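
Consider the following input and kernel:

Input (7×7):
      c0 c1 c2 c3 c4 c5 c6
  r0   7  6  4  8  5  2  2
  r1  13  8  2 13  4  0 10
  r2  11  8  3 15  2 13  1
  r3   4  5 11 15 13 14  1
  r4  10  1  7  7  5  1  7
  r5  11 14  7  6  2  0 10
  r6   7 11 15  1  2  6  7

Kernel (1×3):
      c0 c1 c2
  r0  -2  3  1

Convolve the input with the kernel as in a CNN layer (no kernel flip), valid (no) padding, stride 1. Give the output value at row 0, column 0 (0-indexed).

8

The receptive field on the input at this output position is [7 6 4]. Elementwise product with the kernel and sum: 7·-2 + 6·3 + 4·1.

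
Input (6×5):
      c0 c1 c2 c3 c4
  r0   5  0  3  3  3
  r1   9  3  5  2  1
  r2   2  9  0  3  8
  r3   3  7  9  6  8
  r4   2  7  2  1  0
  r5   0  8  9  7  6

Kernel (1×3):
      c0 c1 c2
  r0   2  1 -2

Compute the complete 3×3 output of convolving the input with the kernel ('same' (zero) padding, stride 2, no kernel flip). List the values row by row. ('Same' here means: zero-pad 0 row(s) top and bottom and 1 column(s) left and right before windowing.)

Output[0,0]: The receptive field on the zero-padded input at this output position is [0 5 0]. Elementwise product with the kernel and sum: 0·2 + 5·1 + 0·-2.
Output[0,1]: The receptive field on the zero-padded input at this output position is [0 3 3]. Elementwise product with the kernel and sum: 0·2 + 3·1 + 3·-2.

5 -3 9
-16 12 14
-12 14 2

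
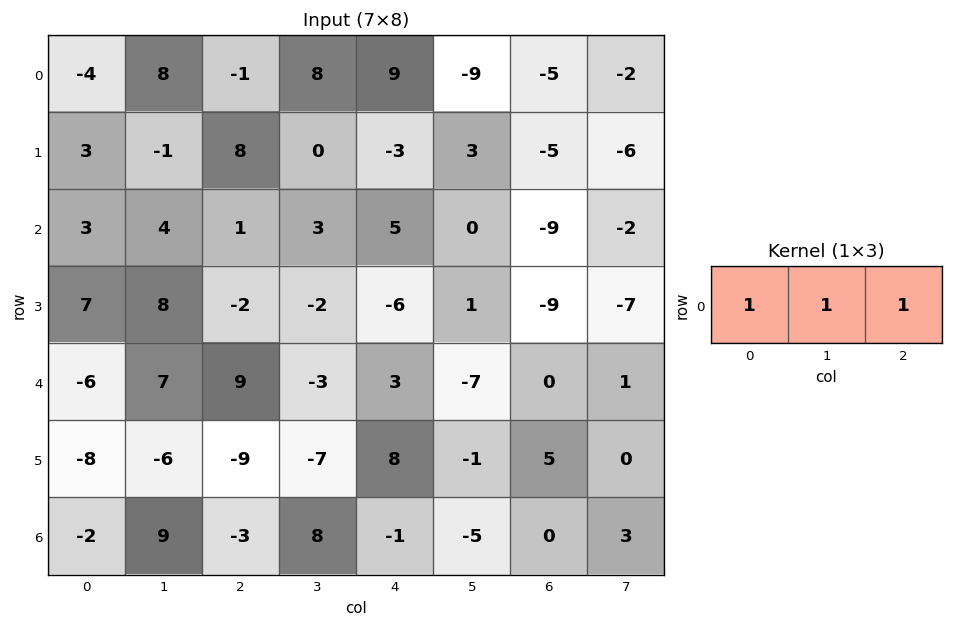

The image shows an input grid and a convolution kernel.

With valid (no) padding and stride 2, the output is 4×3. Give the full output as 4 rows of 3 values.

3 16 -5
8 9 -4
10 9 -4
4 4 -6

Output[0,0]: The receptive field on the input at this output position is [-4 8 -1]. Elementwise product with the kernel and sum: -4·1 + 8·1 + -1·1.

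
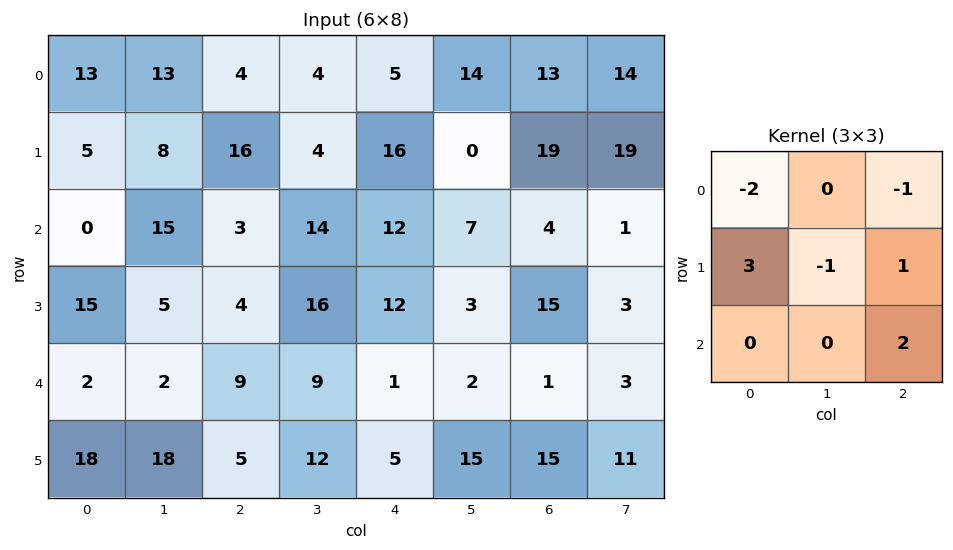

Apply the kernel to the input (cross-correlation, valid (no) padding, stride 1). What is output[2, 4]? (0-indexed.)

The receptive field on the input at this output position is [12 7 4 / 12 3 15 / 1 2 1]. Elementwise product with the kernel and sum: 12·-2 + 4·-1 + 12·3 + 3·-1 + 15·1 + 1·2.

22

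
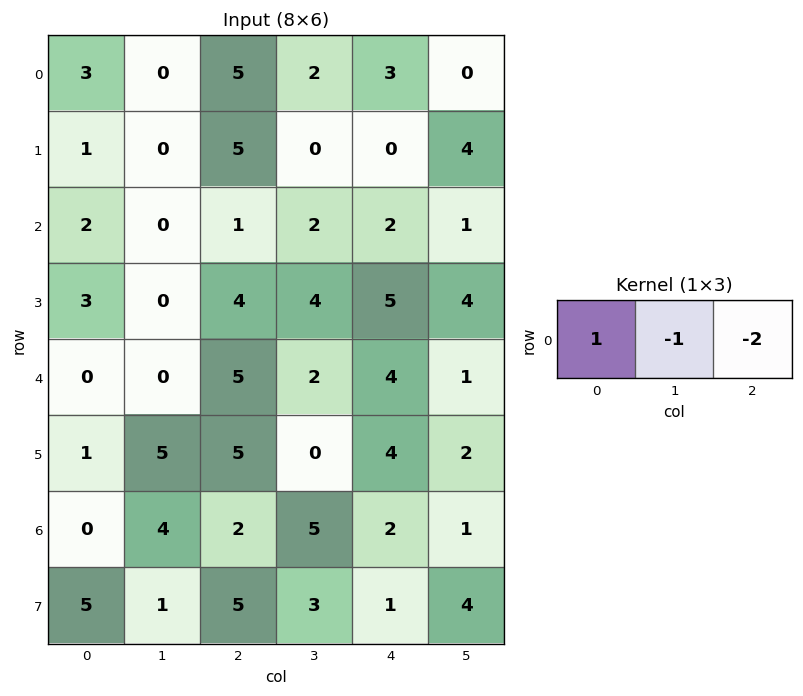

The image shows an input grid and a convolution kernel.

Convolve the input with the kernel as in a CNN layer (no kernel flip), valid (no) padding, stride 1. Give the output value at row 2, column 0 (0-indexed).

0

The receptive field on the input at this output position is [2 0 1]. Elementwise product with the kernel and sum: 2·1 + 0·-1 + 1·-2.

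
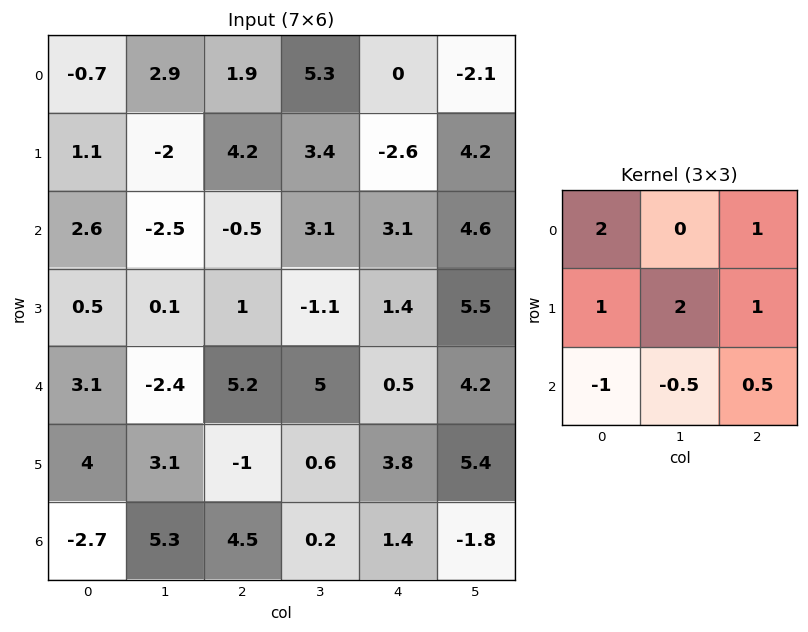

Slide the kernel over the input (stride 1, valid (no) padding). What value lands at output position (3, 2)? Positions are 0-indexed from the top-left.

The receptive field on the input at this output position is [1 -1.1 1.4 / 5.2 5 0.5 / -1 0.6 3.8]. Elementwise product with the kernel and sum: 1·2 + 1.4·1 + 5.2·1 + 5·2 + 0.5·1 + -1·-1 + 0.6·-0.5 + 3.8·0.5.

21.7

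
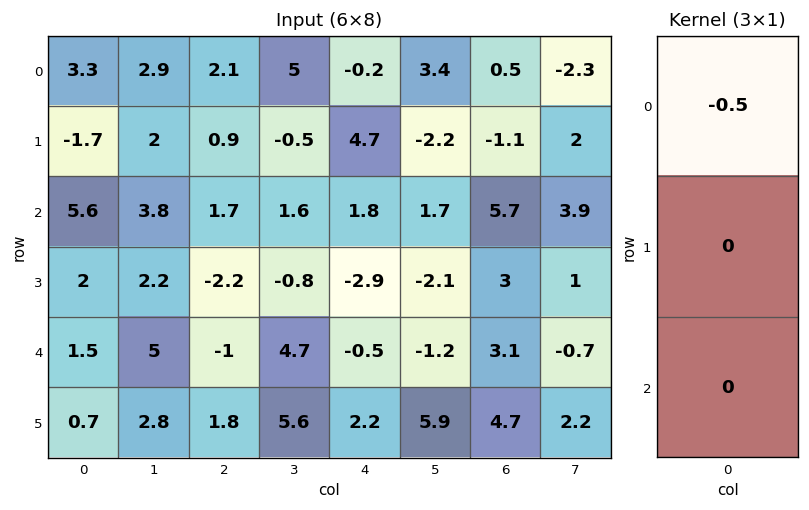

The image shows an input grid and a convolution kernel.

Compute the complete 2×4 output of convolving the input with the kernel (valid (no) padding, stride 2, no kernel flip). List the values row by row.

Output[0,0]: The receptive field on the input at this output position is [3.3 / -1.7 / 5.6]. Elementwise product with the kernel and sum: 3.3·-0.5.
Output[0,1]: The receptive field on the input at this output position is [2.1 / 0.9 / 1.7]. Elementwise product with the kernel and sum: 2.1·-0.5.

-1.65 -1.05 0.1 -0.25
-2.8 -0.85 -0.9 -2.85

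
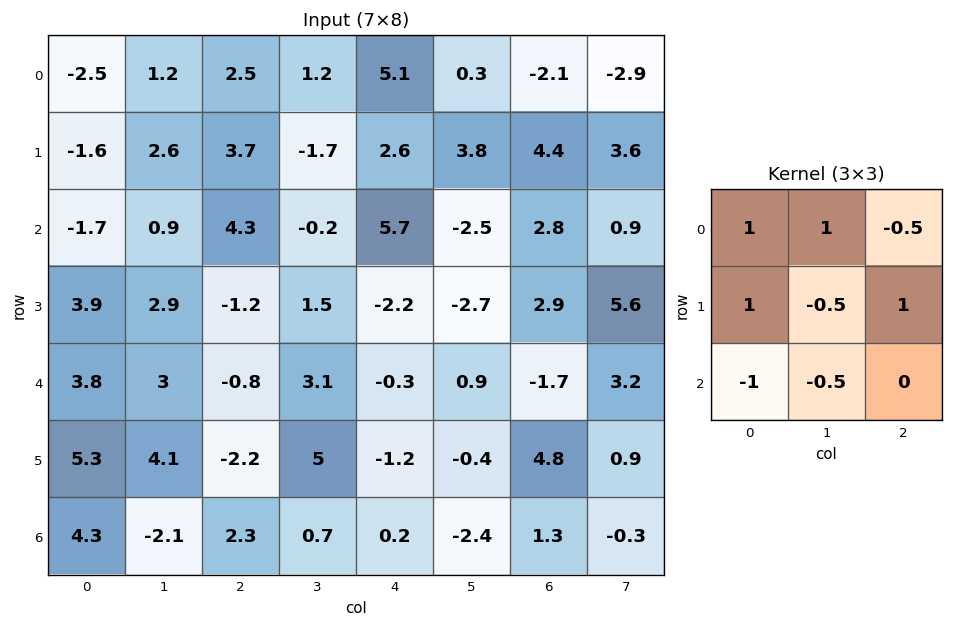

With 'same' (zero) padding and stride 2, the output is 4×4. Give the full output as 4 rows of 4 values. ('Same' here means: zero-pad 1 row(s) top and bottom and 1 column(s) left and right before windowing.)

3.25 -3.3 -0.65 -7.55
-3.1 3.4 -6.95 4.65
0.9 4.45 0.4 0.35
-1 -3.15 2.2 0.6

Output[0,0]: The receptive field on the zero-padded input at this output position is [0 0 0 / 0 -2.5 1.2 / 0 -1.6 2.6]. Elementwise product with the kernel and sum: 0·1 + 0·1 + 0·-0.5 + 0·1 + -2.5·-0.5 + 1.2·1 + 0·-1 + -1.6·-0.5.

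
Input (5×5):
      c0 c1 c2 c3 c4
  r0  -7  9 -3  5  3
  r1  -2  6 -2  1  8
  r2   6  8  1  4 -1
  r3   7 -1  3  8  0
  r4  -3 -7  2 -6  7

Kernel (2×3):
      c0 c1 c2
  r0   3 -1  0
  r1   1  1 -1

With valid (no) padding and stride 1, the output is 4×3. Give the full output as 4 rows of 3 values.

Output[0,0]: The receptive field on the input at this output position is [-7 9 -3 / -2 6 -2]. Elementwise product with the kernel and sum: -7·3 + 9·-1 + -2·1 + 6·1 + -2·-1.
Output[0,1]: The receptive field on the input at this output position is [9 -3 5 / 6 -2 1]. Elementwise product with the kernel and sum: 9·3 + -3·-1 + 6·1 + -2·1 + 1·-1.

-24 33 -23
1 25 -1
13 17 10
10 -5 -10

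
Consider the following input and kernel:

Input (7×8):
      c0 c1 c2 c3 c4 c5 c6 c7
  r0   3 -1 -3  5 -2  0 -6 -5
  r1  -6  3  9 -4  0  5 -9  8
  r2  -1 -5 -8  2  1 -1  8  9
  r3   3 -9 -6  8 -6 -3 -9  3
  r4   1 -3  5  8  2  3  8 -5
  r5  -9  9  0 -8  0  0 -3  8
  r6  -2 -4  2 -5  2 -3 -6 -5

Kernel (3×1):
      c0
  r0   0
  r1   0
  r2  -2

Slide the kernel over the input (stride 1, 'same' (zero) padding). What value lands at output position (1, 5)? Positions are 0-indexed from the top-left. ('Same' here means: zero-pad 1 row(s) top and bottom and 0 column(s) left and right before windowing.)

2

The receptive field on the zero-padded input at this output position is [0 / 5 / -1]. Elementwise product with the kernel and sum: -1·-2.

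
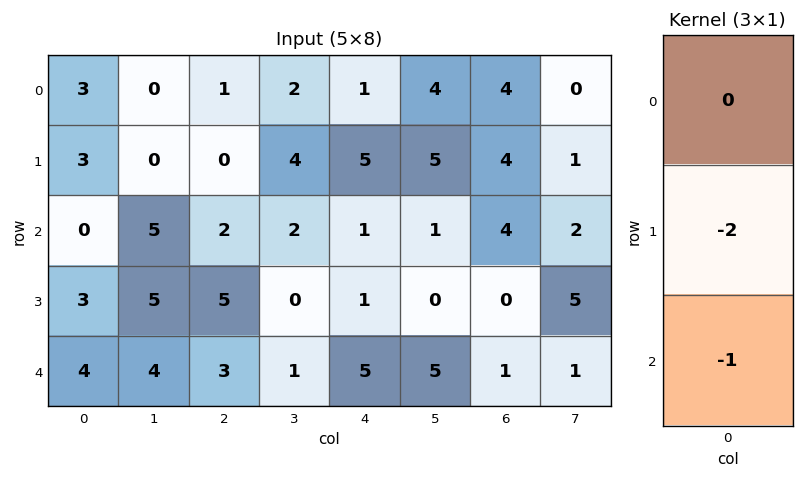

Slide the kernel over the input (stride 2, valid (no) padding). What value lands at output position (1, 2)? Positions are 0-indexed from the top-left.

-7

The receptive field on the input at this output position is [1 / 1 / 5]. Elementwise product with the kernel and sum: 1·-2 + 5·-1.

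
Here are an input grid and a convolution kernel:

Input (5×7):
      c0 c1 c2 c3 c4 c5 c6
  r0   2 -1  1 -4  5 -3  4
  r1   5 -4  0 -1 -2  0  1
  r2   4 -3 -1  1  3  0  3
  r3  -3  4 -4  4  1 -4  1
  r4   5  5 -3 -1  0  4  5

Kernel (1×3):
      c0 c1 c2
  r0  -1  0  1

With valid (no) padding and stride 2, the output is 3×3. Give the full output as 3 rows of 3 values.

-1 4 -1
-5 4 0
-8 3 5

Output[0,0]: The receptive field on the input at this output position is [2 -1 1]. Elementwise product with the kernel and sum: 2·-1 + 1·1.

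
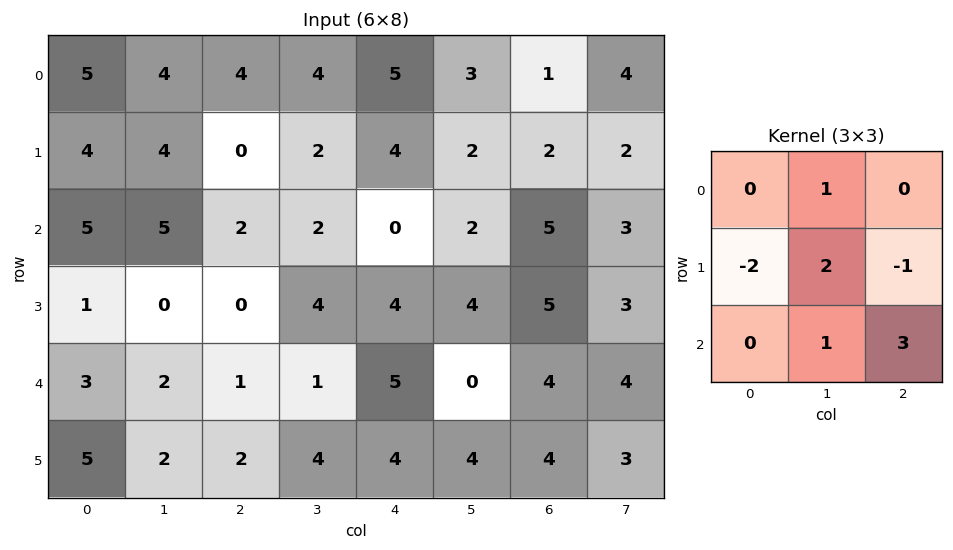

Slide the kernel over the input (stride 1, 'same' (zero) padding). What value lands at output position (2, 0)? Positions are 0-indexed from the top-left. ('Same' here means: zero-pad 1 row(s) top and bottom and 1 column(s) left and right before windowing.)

The receptive field on the zero-padded input at this output position is [0 4 4 / 0 5 5 / 0 1 0]. Elementwise product with the kernel and sum: 4·1 + 0·-2 + 5·2 + 5·-1 + 1·1 + 0·3.

10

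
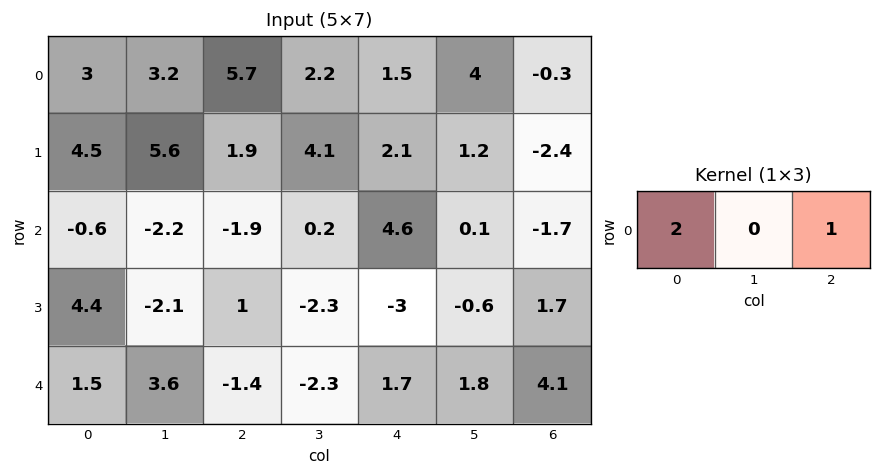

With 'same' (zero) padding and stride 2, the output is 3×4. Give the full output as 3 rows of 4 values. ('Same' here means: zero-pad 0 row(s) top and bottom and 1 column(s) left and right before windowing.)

3.2 8.6 8.4 8
-2.2 -4.2 0.5 0.2
3.6 4.9 -2.8 3.6

Output[0,0]: The receptive field on the zero-padded input at this output position is [0 3 3.2]. Elementwise product with the kernel and sum: 0·2 + 3.2·1.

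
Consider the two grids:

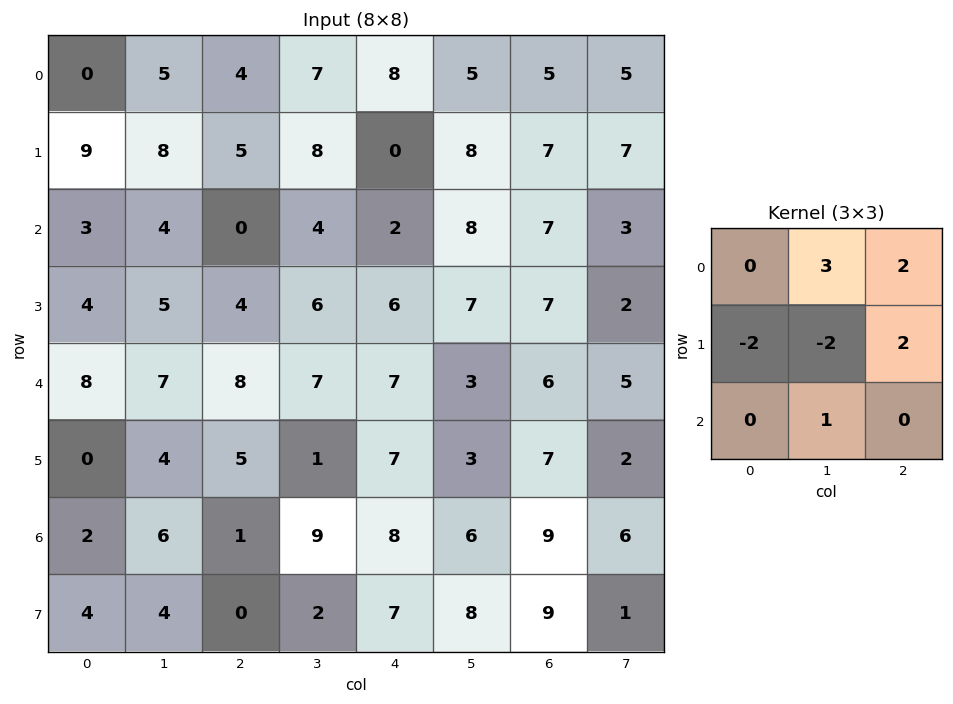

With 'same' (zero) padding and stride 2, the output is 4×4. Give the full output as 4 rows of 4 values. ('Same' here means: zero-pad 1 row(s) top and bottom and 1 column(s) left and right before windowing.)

19 1 -20 -3
49 35 26 18
20 13 17 24
20 21 12 16

Output[0,0]: The receptive field on the zero-padded input at this output position is [0 0 0 / 0 0 5 / 0 9 8]. Elementwise product with the kernel and sum: 0·3 + 0·2 + 0·-2 + 0·-2 + 5·2 + 9·1.
Output[0,1]: The receptive field on the zero-padded input at this output position is [0 0 0 / 5 4 7 / 8 5 8]. Elementwise product with the kernel and sum: 0·3 + 0·2 + 5·-2 + 4·-2 + 7·2 + 5·1.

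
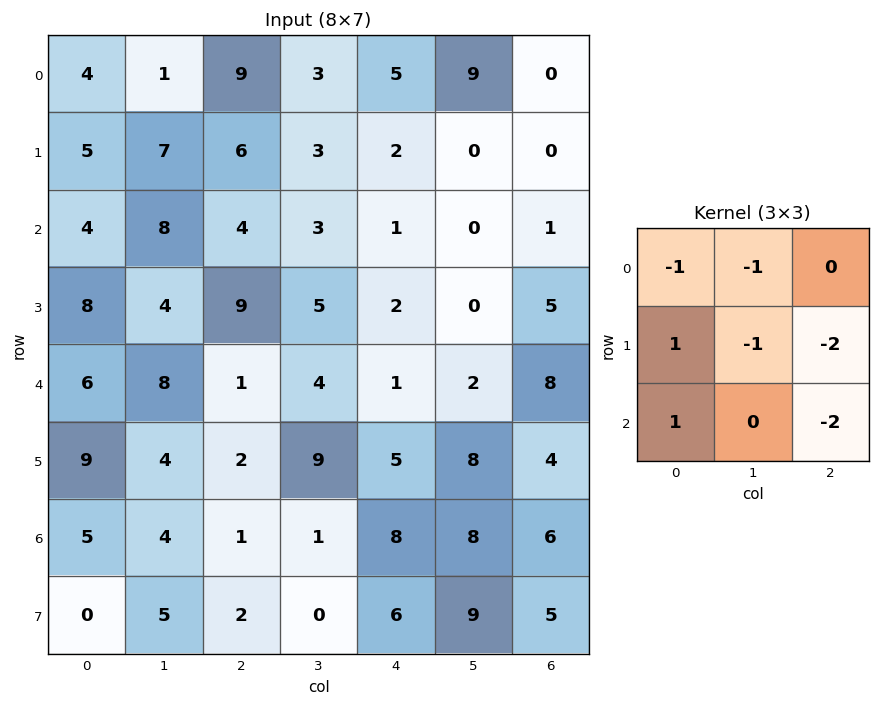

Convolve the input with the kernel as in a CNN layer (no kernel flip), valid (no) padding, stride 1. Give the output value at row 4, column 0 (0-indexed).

-10

The receptive field on the input at this output position is [6 8 1 / 9 4 2 / 5 4 1]. Elementwise product with the kernel and sum: 6·-1 + 8·-1 + 9·1 + 4·-1 + 2·-2 + 5·1 + 1·-2.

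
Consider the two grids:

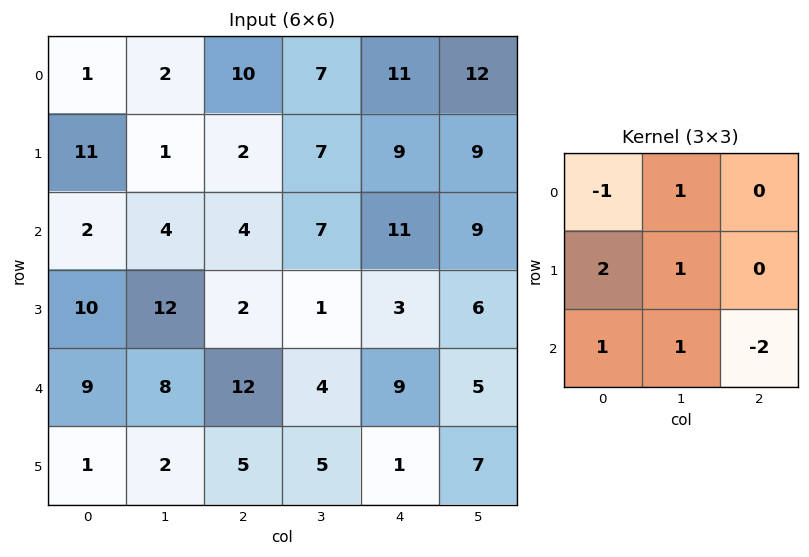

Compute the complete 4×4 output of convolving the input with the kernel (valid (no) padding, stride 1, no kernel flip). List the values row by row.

Output[0,0]: The receptive field on the input at this output position is [1 2 10 / 11 1 2 / 2 4 4]. Elementwise product with the kernel and sum: 1·-1 + 2·1 + 11·2 + 1·1 + 2·1 + 4·1 + 4·-2.

22 6 -3 27
16 25 17 19
27 38 6 12
21 15 35 11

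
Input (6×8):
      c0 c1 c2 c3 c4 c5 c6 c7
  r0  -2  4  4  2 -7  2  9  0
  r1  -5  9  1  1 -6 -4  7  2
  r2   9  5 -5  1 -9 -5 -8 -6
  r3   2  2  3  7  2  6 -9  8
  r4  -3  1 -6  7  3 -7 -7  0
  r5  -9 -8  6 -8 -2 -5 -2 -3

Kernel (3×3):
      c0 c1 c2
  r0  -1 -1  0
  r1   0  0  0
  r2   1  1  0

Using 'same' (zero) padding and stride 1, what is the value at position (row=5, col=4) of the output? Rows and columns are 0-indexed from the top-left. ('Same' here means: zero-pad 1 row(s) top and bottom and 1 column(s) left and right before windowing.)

-10

The receptive field on the zero-padded input at this output position is [7 3 -7 / -8 -2 -5 / 0 0 0]. Elementwise product with the kernel and sum: 7·-1 + 3·-1 + 0·1 + 0·1.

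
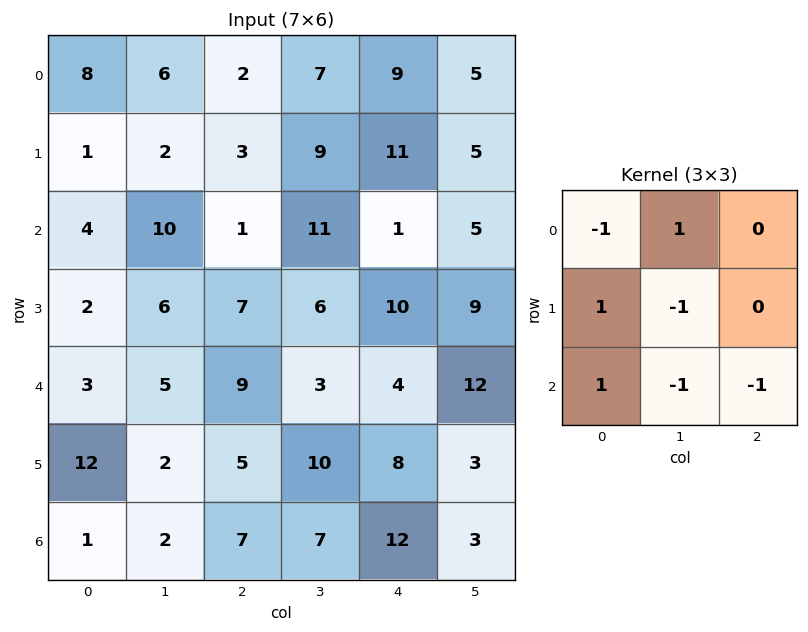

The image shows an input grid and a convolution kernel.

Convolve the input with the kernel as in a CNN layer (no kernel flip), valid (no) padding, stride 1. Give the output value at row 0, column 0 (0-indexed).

The receptive field on the input at this output position is [8 6 2 / 1 2 3 / 4 10 1]. Elementwise product with the kernel and sum: 8·-1 + 6·1 + 1·1 + 2·-1 + 4·1 + 10·-1 + 1·-1.

-10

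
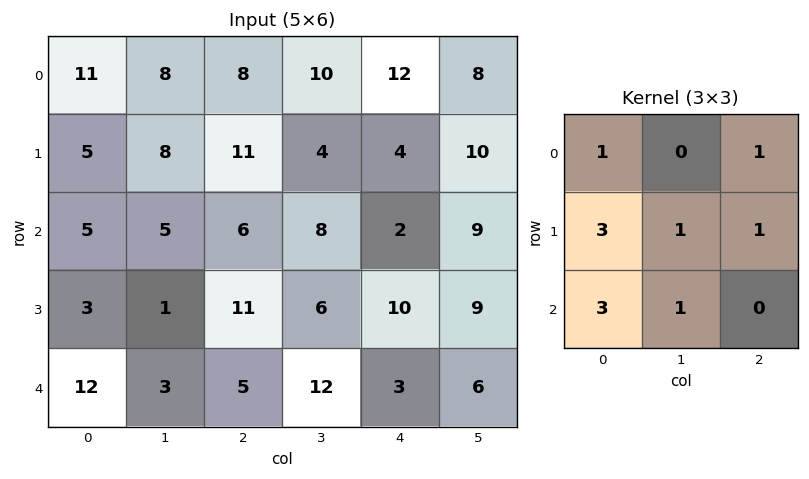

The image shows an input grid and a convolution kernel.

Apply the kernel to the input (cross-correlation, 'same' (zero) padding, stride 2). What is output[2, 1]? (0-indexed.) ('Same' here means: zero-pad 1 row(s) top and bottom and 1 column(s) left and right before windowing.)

The receptive field on the zero-padded input at this output position is [1 11 6 / 3 5 12 / 0 0 0]. Elementwise product with the kernel and sum: 1·1 + 6·1 + 3·3 + 5·1 + 12·1 + 0·3 + 0·1.

33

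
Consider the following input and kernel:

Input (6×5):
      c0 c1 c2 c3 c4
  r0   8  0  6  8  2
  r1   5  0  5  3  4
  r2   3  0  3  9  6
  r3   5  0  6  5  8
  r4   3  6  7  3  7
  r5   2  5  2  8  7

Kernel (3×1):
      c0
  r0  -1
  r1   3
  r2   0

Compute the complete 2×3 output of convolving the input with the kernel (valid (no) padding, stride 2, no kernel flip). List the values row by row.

7 9 10
12 15 18

Output[0,0]: The receptive field on the input at this output position is [8 / 5 / 3]. Elementwise product with the kernel and sum: 8·-1 + 5·3.
Output[0,1]: The receptive field on the input at this output position is [6 / 5 / 3]. Elementwise product with the kernel and sum: 6·-1 + 5·3.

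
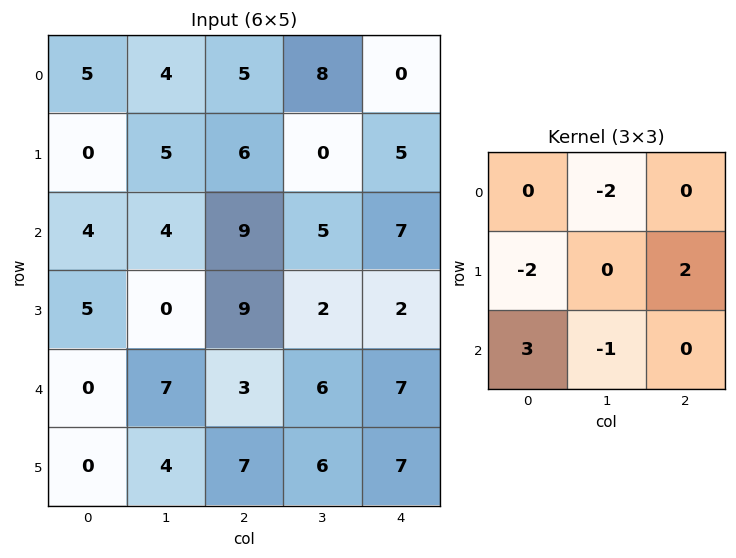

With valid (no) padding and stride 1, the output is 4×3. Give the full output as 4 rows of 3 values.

Output[0,0]: The receptive field on the input at this output position is [5 4 5 / 0 5 6 / 4 4 9]. Elementwise product with the kernel and sum: 4·-2 + 0·-2 + 6·2 + 4·3 + 4·-1.
Output[0,1]: The receptive field on the input at this output position is [4 5 8 / 5 6 0 / 4 9 5]. Elementwise product with the kernel and sum: 5·-2 + 5·-2 + 0·2 + 4·3 + 9·-1.

12 -17 4
15 -19 21
-7 4 -21
2 -15 19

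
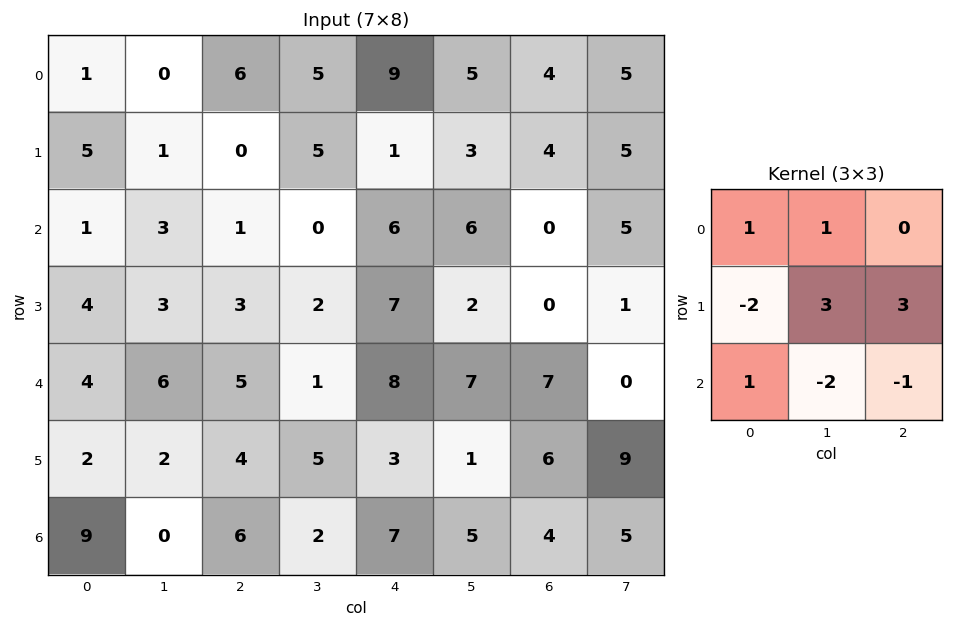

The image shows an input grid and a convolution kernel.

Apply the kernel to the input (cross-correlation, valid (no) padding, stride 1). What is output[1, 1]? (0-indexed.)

The receptive field on the input at this output position is [1 0 5 / 3 1 0 / 3 3 2]. Elementwise product with the kernel and sum: 1·1 + 0·1 + 3·-2 + 1·3 + 0·3 + 3·1 + 3·-2 + 2·-1.

-7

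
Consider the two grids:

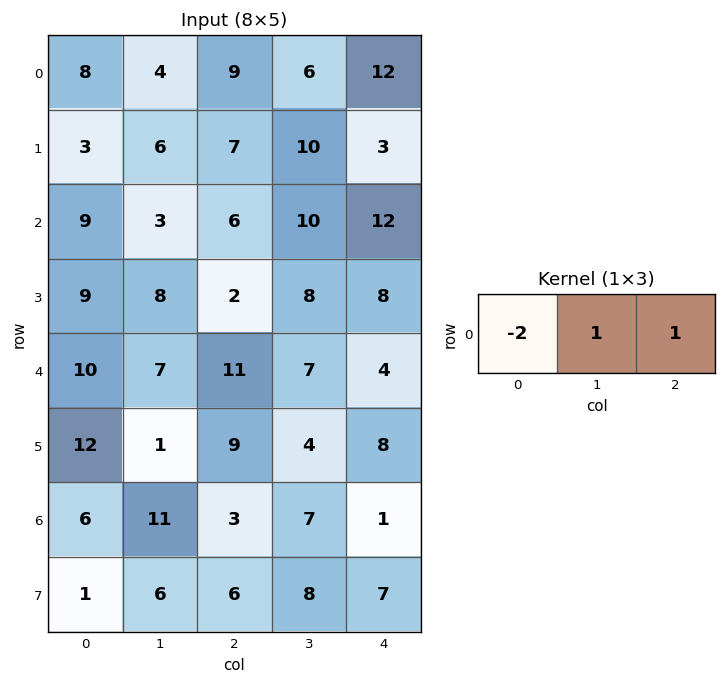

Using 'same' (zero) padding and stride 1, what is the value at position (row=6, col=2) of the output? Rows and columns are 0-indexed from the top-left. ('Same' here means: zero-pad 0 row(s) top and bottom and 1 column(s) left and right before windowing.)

The receptive field on the zero-padded input at this output position is [11 3 7]. Elementwise product with the kernel and sum: 11·-2 + 3·1 + 7·1.

-12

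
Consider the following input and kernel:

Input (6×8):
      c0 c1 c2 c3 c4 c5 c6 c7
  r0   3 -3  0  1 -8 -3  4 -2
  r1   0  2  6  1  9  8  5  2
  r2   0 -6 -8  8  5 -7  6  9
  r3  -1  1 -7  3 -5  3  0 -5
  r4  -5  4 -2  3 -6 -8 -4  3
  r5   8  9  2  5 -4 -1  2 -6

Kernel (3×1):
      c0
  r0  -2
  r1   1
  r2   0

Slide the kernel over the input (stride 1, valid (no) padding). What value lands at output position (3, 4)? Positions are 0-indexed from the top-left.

4

The receptive field on the input at this output position is [-5 / -6 / -4]. Elementwise product with the kernel and sum: -5·-2 + -6·1.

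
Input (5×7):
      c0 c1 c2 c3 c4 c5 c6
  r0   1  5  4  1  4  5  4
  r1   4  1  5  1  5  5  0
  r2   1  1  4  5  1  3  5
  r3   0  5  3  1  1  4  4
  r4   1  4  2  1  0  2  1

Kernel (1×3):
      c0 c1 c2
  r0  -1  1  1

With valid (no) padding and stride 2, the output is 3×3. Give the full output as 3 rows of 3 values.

8 1 5
4 2 7
5 -1 3

Output[0,0]: The receptive field on the input at this output position is [1 5 4]. Elementwise product with the kernel and sum: 1·-1 + 5·1 + 4·1.
Output[0,1]: The receptive field on the input at this output position is [4 1 4]. Elementwise product with the kernel and sum: 4·-1 + 1·1 + 4·1.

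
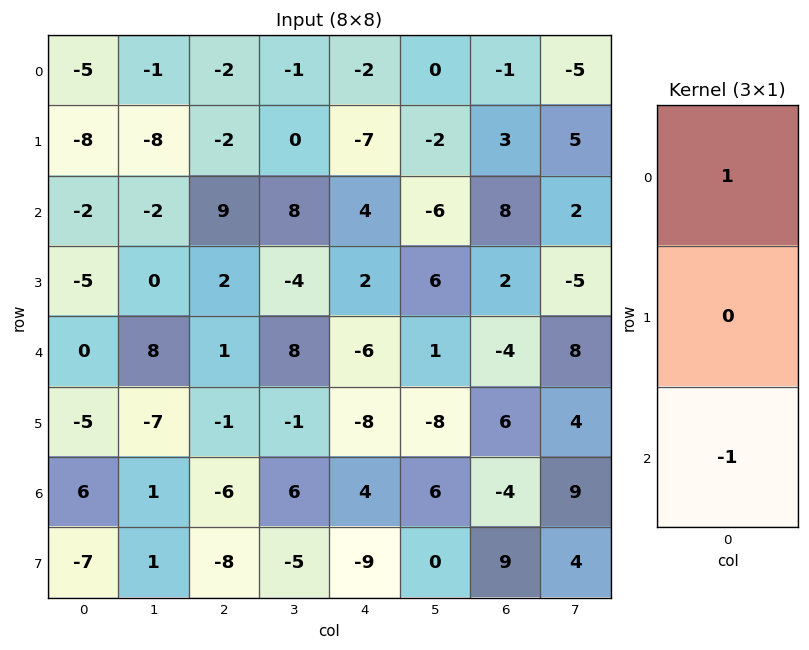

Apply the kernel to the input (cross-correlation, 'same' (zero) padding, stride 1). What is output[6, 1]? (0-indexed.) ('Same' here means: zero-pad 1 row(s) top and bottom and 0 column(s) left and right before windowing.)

-8

The receptive field on the zero-padded input at this output position is [-7 / 1 / 1]. Elementwise product with the kernel and sum: -7·1 + 1·-1.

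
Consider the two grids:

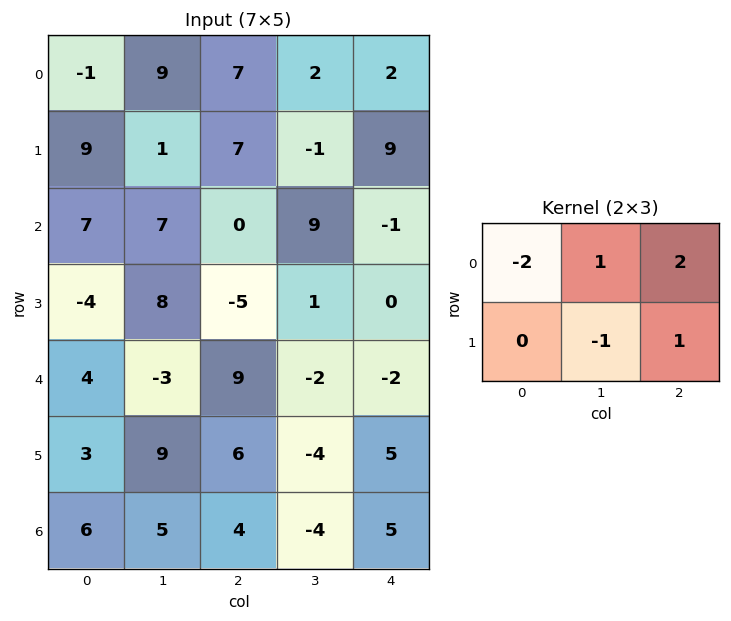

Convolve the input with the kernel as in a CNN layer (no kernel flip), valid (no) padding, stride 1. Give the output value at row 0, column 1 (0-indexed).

-15

The receptive field on the input at this output position is [9 7 2 / 1 7 -1]. Elementwise product with the kernel and sum: 9·-2 + 7·1 + 2·2 + 7·-1 + -1·1.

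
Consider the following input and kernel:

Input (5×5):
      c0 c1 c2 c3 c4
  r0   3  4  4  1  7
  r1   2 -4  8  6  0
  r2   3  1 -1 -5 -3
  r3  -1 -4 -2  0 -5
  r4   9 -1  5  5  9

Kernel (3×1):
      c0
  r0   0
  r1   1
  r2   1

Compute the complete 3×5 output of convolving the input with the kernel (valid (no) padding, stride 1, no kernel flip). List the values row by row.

5 -3 7 1 -3
2 -3 -3 -5 -8
8 -5 3 5 4

Output[0,0]: The receptive field on the input at this output position is [3 / 2 / 3]. Elementwise product with the kernel and sum: 2·1 + 3·1.
Output[0,1]: The receptive field on the input at this output position is [4 / -4 / 1]. Elementwise product with the kernel and sum: -4·1 + 1·1.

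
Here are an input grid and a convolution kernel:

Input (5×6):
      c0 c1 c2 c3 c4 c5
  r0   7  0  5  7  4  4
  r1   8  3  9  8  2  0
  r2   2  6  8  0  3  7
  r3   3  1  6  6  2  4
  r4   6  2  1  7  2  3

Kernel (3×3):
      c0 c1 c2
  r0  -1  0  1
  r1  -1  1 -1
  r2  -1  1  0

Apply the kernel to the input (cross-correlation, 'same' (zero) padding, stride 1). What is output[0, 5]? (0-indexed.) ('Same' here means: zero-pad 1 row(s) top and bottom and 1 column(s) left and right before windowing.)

-2

The receptive field on the zero-padded input at this output position is [0 0 0 / 4 4 0 / 2 0 0]. Elementwise product with the kernel and sum: 0·-1 + 0·1 + 4·-1 + 4·1 + 0·-1 + 2·-1 + 0·1.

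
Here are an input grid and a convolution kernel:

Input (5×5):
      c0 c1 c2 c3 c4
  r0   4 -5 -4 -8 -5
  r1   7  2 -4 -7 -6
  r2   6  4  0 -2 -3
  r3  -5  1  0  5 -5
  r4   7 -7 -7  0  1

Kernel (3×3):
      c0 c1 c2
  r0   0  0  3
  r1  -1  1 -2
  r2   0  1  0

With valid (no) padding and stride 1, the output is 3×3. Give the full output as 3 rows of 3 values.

Output[0,0]: The receptive field on the input at this output position is [4 -5 -4 / 7 2 -4 / 6 4 0]. Elementwise product with the kernel and sum: -4·3 + 7·-1 + 2·1 + -4·-2 + 4·1.
Output[0,1]: The receptive field on the input at this output position is [-5 -4 -8 / 2 -4 -7 / 4 0 -2]. Elementwise product with the kernel and sum: -8·3 + 2·-1 + -4·1 + -7·-2 + 0·1.

-5 -16 -8
-13 -21 -9
-1 -24 6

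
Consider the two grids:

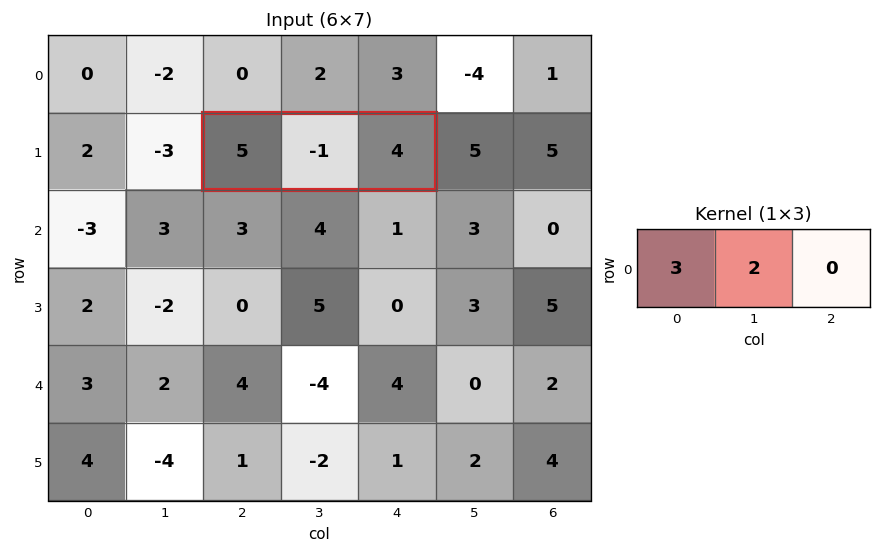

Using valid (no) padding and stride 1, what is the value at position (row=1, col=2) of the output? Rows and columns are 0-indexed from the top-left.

The receptive field on the input at this output position is [5 -1 4]. Elementwise product with the kernel and sum: 5·3 + -1·2.

13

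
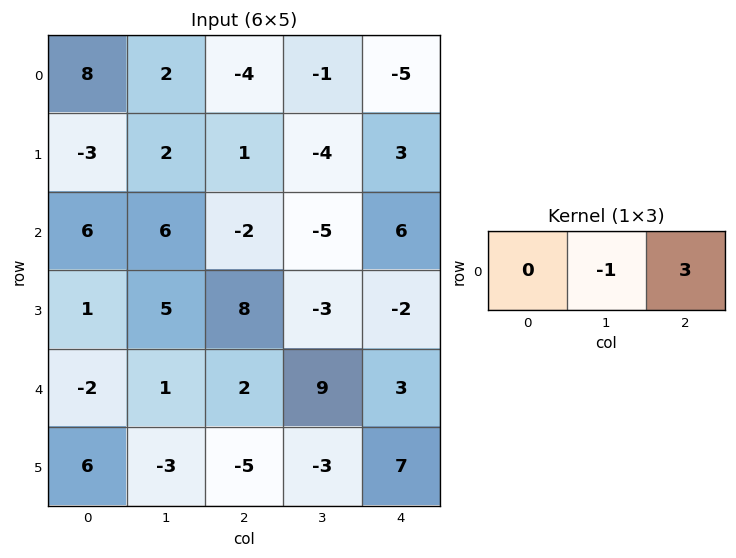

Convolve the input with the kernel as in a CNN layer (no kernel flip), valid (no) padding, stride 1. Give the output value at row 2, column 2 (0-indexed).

The receptive field on the input at this output position is [-2 -5 6]. Elementwise product with the kernel and sum: -5·-1 + 6·3.

23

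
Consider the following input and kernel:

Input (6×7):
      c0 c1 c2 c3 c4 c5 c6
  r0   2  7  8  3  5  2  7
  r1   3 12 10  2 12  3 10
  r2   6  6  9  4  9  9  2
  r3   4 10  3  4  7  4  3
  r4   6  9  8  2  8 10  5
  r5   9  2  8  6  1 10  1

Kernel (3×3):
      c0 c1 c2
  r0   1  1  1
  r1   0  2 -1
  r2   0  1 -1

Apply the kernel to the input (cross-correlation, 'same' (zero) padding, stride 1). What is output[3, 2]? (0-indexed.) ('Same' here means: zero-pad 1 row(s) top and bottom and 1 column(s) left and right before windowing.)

27

The receptive field on the zero-padded input at this output position is [6 9 4 / 10 3 4 / 9 8 2]. Elementwise product with the kernel and sum: 6·1 + 9·1 + 4·1 + 3·2 + 4·-1 + 8·1 + 2·-1.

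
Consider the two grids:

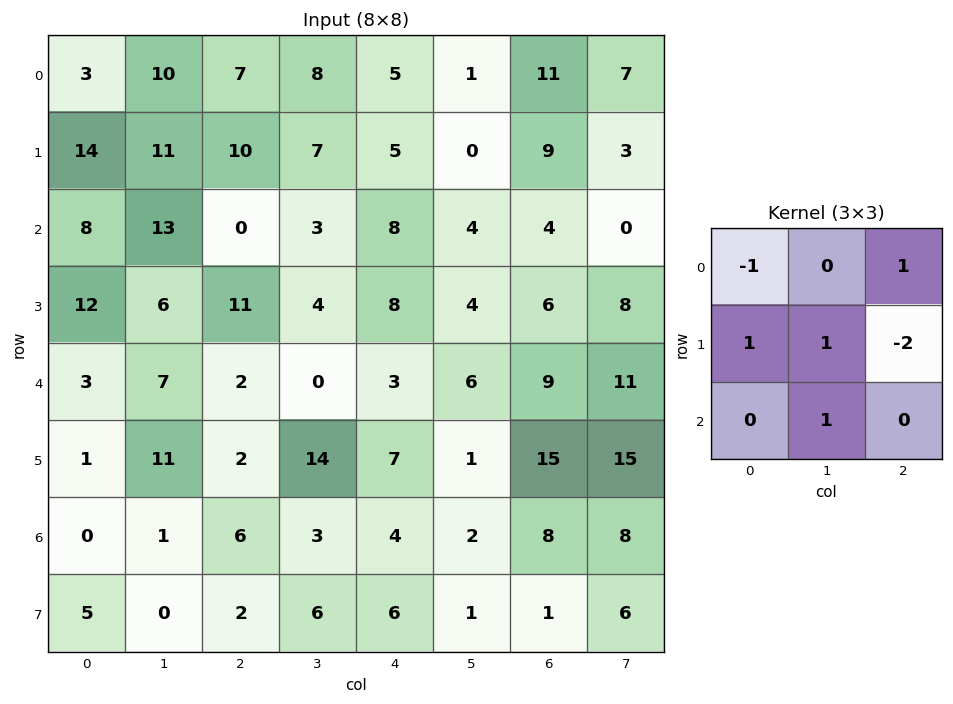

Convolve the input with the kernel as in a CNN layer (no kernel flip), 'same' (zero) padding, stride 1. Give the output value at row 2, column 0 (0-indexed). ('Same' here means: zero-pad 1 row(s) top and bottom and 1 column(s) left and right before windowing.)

The receptive field on the zero-padded input at this output position is [0 14 11 / 0 8 13 / 0 12 6]. Elementwise product with the kernel and sum: 0·-1 + 11·1 + 0·1 + 8·1 + 13·-2 + 12·1.

5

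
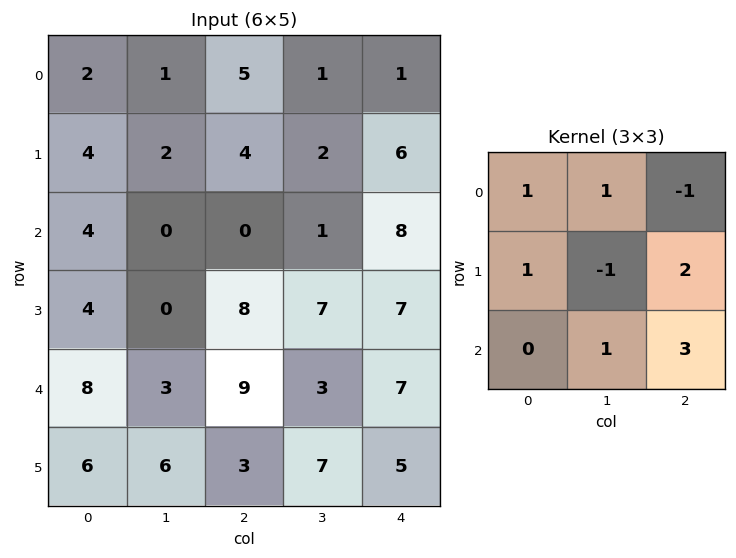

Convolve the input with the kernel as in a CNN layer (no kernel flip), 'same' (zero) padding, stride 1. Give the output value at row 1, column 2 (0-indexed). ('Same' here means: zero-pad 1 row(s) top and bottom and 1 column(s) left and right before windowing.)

10

The receptive field on the zero-padded input at this output position is [1 5 1 / 2 4 2 / 0 0 1]. Elementwise product with the kernel and sum: 1·1 + 5·1 + 1·-1 + 2·1 + 4·-1 + 2·2 + 0·1 + 1·3.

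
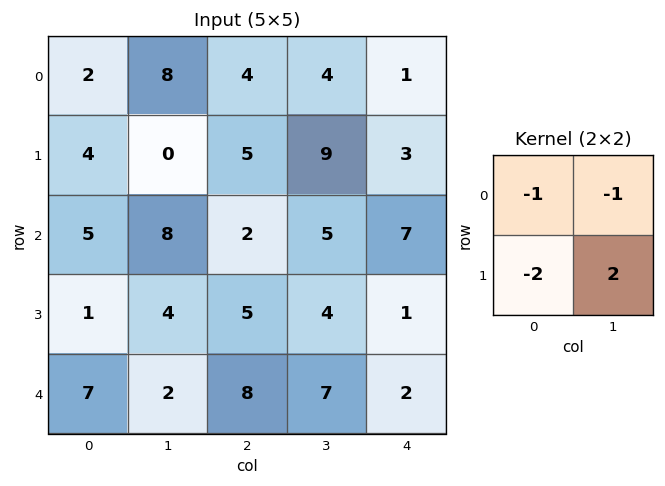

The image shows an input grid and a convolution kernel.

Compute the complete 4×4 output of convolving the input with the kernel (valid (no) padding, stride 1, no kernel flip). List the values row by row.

Output[0,0]: The receptive field on the input at this output position is [2 8 / 4 0]. Elementwise product with the kernel and sum: 2·-1 + 8·-1 + 4·-2 + 0·2.

-18 -2 0 -17
2 -17 -8 -8
-7 -8 -9 -18
-15 3 -11 -15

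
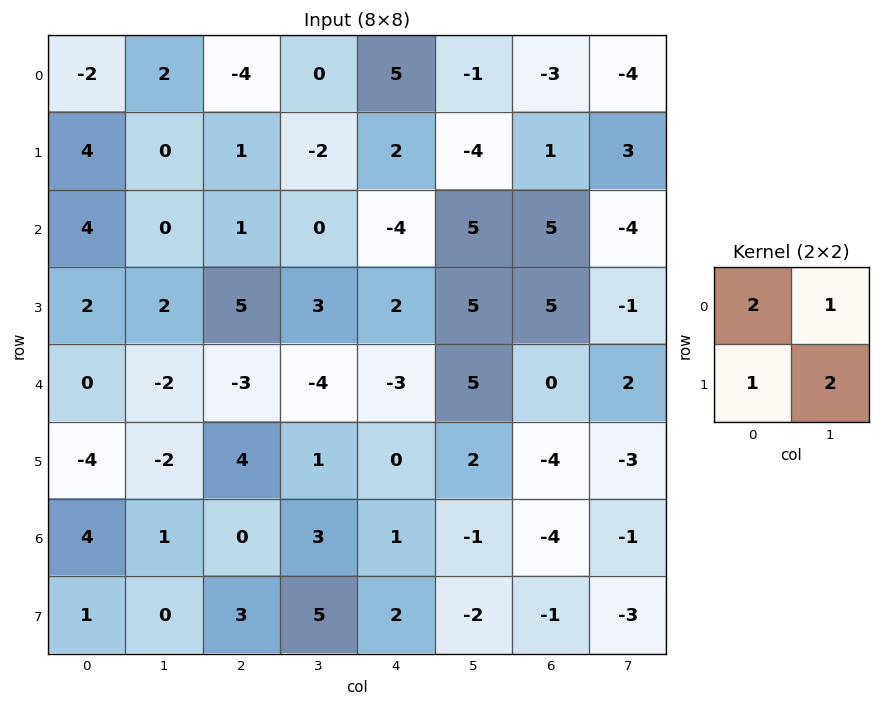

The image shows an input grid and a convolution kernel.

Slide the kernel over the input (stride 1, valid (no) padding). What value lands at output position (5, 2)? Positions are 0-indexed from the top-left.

15

The receptive field on the input at this output position is [4 1 / 0 3]. Elementwise product with the kernel and sum: 4·2 + 1·1 + 0·1 + 3·2.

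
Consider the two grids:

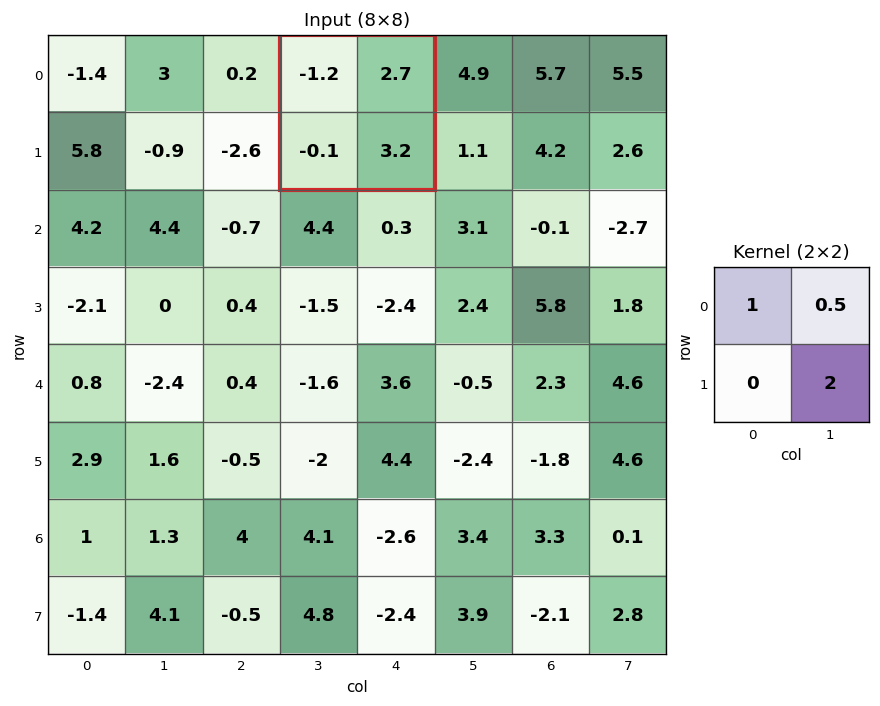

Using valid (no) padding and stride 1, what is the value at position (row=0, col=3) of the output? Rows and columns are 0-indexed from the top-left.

6.55

The receptive field on the input at this output position is [-1.2 2.7 / -0.1 3.2]. Elementwise product with the kernel and sum: -1.2·1 + 2.7·0.5 + 3.2·2.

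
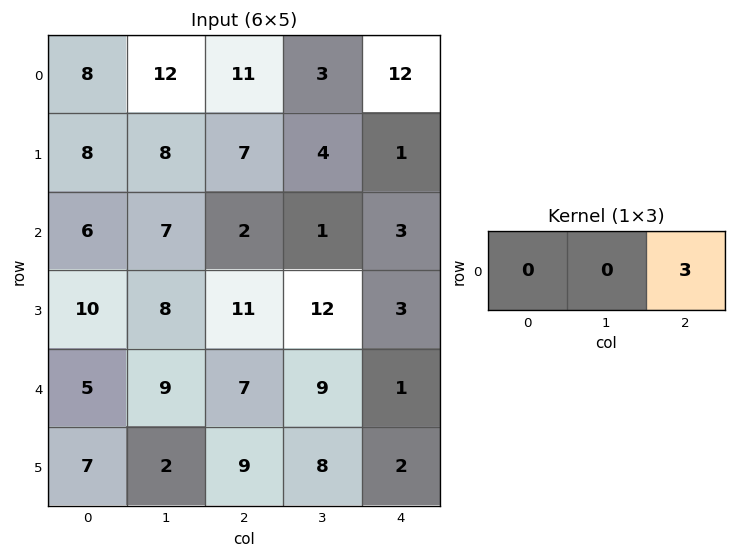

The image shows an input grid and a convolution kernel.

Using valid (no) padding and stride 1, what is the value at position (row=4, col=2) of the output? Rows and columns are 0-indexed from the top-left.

3

The receptive field on the input at this output position is [7 9 1]. Elementwise product with the kernel and sum: 1·3.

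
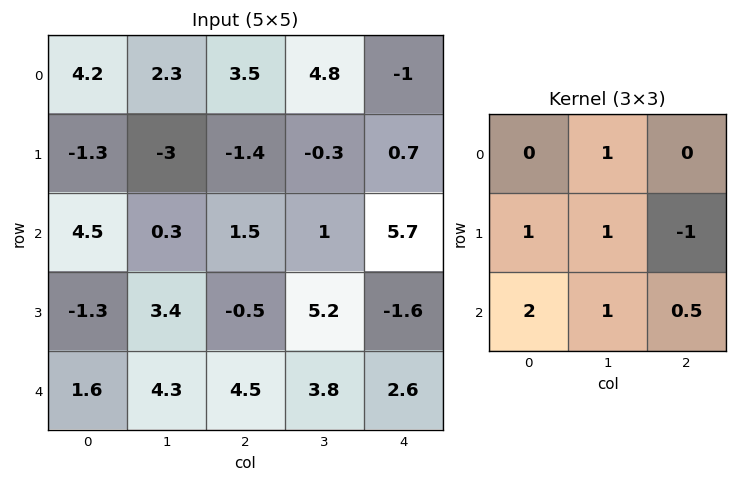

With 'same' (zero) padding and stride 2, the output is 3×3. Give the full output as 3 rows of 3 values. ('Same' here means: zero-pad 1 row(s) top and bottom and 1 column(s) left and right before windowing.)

-0.9 -6.55 3.9
3.3 8.3 16.2
-4 4.5 4.8

Output[0,0]: The receptive field on the zero-padded input at this output position is [0 0 0 / 0 4.2 2.3 / 0 -1.3 -3]. Elementwise product with the kernel and sum: 0·1 + 0·1 + 4.2·1 + 2.3·-1 + 0·2 + -1.3·1 + -3·0.5.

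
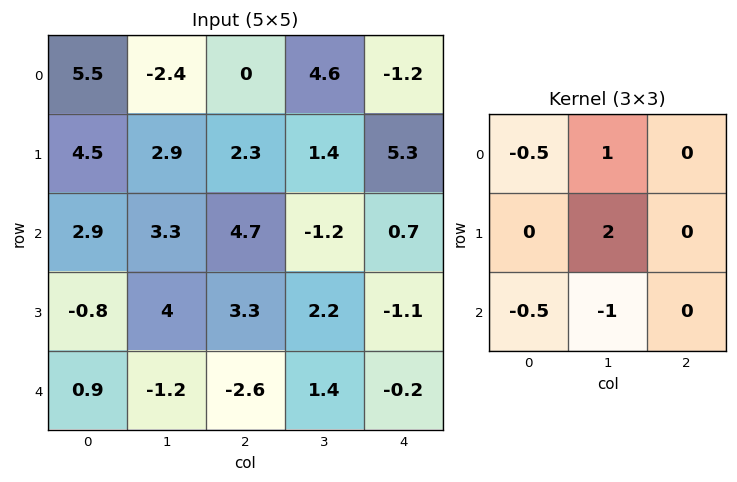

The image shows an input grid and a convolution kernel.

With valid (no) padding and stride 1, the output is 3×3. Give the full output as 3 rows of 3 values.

Output[0,0]: The receptive field on the input at this output position is [5.5 -2.4 0 / 4.5 2.9 2.3 / 2.9 3.3 4.7]. Elementwise product with the kernel and sum: 5.5·-0.5 + -2.4·1 + 2.9·2 + 2.9·-0.5 + 3.3·-1.
Output[0,1]: The receptive field on the input at this output position is [-2.4 0 4.6 / 2.9 2.3 1.4 / 3.3 4.7 -1.2]. Elementwise product with the kernel and sum: -2.4·-0.5 + 0·1 + 2.3·2 + 3.3·-0.5 + 4.7·-1.

-4.1 -0.55 6.25
3.65 4.95 -6
10.6 12.85 0.75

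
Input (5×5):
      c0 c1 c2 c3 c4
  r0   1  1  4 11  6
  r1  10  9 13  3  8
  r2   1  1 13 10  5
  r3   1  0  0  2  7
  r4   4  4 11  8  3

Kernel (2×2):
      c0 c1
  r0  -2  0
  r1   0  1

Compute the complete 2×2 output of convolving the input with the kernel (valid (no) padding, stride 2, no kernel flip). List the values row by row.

7 -5
-2 -24

Output[0,0]: The receptive field on the input at this output position is [1 1 / 10 9]. Elementwise product with the kernel and sum: 1·-2 + 9·1.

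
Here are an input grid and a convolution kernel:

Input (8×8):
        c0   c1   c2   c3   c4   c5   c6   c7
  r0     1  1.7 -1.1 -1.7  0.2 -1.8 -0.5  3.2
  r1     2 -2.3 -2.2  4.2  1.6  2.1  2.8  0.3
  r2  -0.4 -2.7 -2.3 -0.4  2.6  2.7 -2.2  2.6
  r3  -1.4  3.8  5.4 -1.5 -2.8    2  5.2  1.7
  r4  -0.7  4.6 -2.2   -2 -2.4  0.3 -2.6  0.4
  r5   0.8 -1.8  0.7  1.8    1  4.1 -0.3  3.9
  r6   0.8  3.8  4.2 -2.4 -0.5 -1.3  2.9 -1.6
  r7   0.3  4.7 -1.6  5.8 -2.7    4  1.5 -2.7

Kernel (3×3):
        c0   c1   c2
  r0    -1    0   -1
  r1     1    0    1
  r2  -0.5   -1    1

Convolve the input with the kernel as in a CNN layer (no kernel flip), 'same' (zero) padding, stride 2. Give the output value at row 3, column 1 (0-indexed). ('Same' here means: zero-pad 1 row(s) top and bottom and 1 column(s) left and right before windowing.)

The receptive field on the zero-padded input at this output position is [-1.8 0.7 1.8 / 3.8 4.2 -2.4 / 4.7 -1.6 5.8]. Elementwise product with the kernel and sum: -1.8·-1 + 1.8·-1 + 3.8·1 + -2.4·1 + 4.7·-0.5 + -1.6·-1 + 5.8·1.

6.45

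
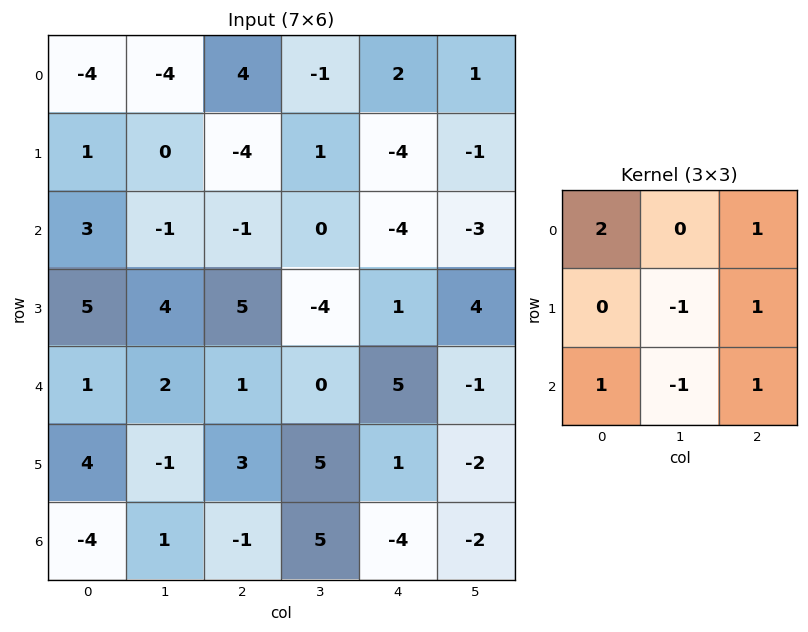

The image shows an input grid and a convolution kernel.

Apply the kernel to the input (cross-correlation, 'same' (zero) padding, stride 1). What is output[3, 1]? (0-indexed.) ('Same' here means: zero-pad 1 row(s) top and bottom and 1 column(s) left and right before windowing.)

6

The receptive field on the zero-padded input at this output position is [3 -1 -1 / 5 4 5 / 1 2 1]. Elementwise product with the kernel and sum: 3·2 + -1·1 + 4·-1 + 5·1 + 1·1 + 2·-1 + 1·1.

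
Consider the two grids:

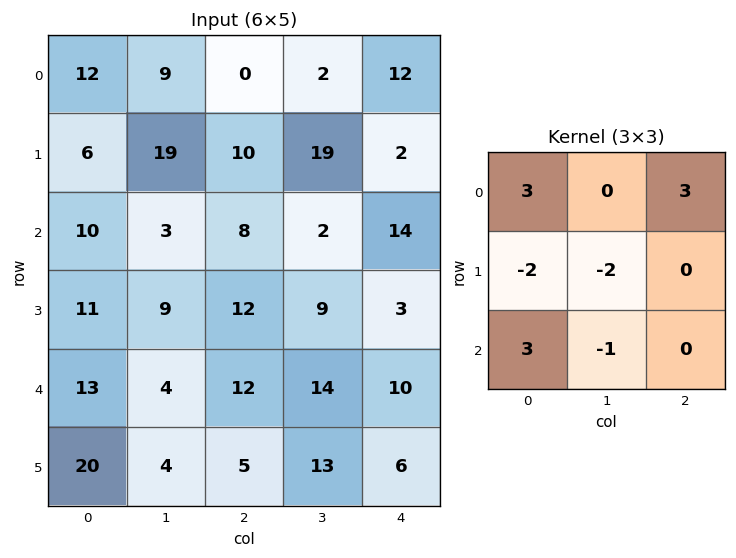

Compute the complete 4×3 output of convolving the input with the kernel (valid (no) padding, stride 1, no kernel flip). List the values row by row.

13 -24 0
46 107 43
49 -27 46
91 29 -5

Output[0,0]: The receptive field on the input at this output position is [12 9 0 / 6 19 10 / 10 3 8]. Elementwise product with the kernel and sum: 12·3 + 0·3 + 6·-2 + 19·-2 + 10·3 + 3·-1.
Output[0,1]: The receptive field on the input at this output position is [9 0 2 / 19 10 19 / 3 8 2]. Elementwise product with the kernel and sum: 9·3 + 2·3 + 19·-2 + 10·-2 + 3·3 + 8·-1.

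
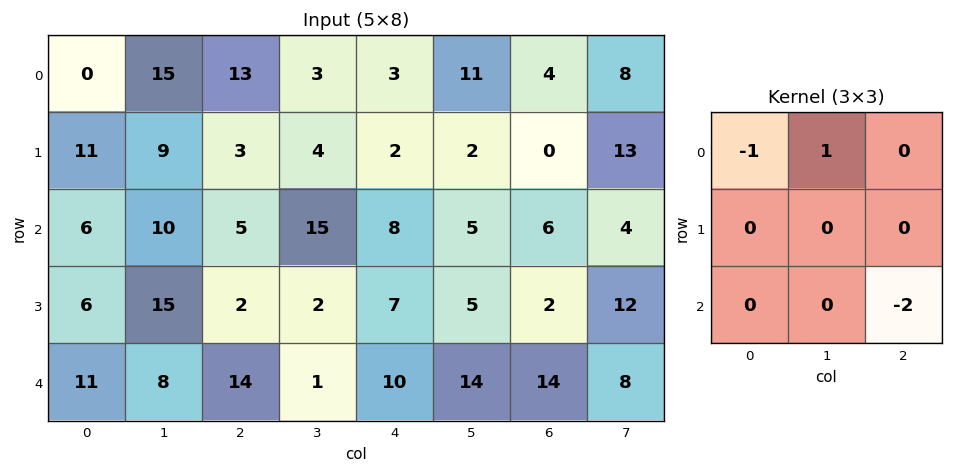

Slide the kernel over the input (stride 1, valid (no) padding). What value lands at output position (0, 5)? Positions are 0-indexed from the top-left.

-15

The receptive field on the input at this output position is [11 4 8 / 2 0 13 / 5 6 4]. Elementwise product with the kernel and sum: 11·-1 + 4·1 + 4·-2.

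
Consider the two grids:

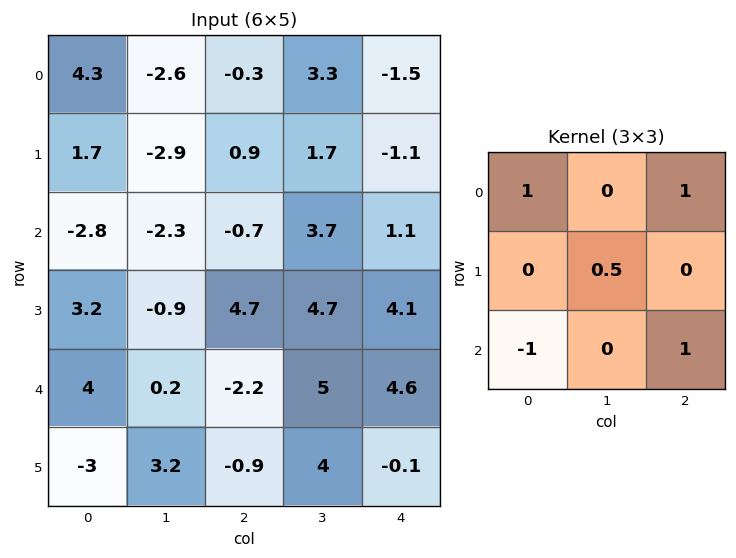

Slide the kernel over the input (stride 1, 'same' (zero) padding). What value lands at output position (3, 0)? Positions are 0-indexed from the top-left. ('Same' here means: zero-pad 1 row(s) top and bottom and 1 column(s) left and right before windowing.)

-0.5

The receptive field on the zero-padded input at this output position is [0 -2.8 -2.3 / 0 3.2 -0.9 / 0 4 0.2]. Elementwise product with the kernel and sum: 0·1 + -2.3·1 + 3.2·0.5 + 0·-1 + 0.2·1.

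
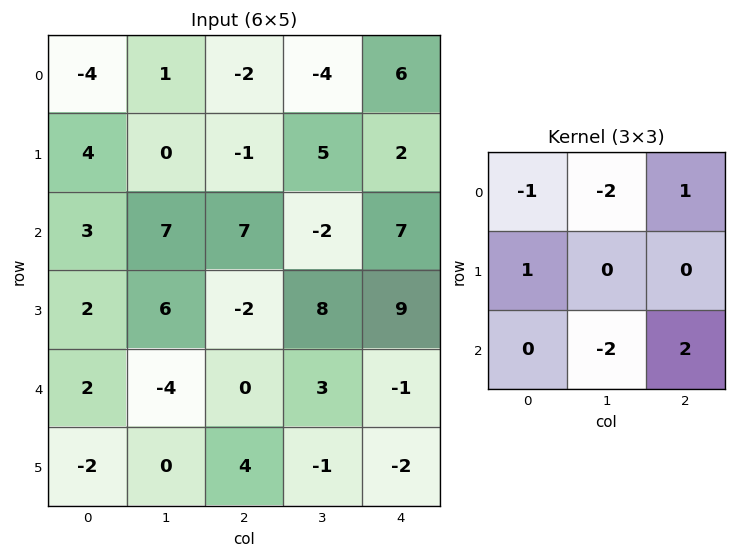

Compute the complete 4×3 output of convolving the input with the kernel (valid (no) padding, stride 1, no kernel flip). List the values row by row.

Output[0,0]: The receptive field on the input at this output position is [-4 1 -2 / 4 0 -1 / 3 7 7]. Elementwise product with the kernel and sum: -4·-1 + 1·-2 + -2·1 + 4·1 + 7·-2 + 7·2.

4 -19 33
-18 34 2
0 -11 -6
-6 -8 -7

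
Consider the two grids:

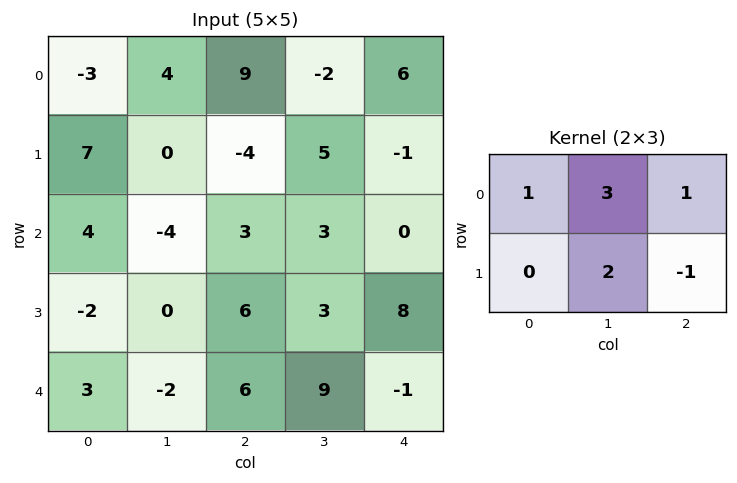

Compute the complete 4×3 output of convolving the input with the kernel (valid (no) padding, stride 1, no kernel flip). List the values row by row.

22 16 20
-8 -4 16
-11 17 10
-6 24 42

Output[0,0]: The receptive field on the input at this output position is [-3 4 9 / 7 0 -4]. Elementwise product with the kernel and sum: -3·1 + 4·3 + 9·1 + 0·2 + -4·-1.
Output[0,1]: The receptive field on the input at this output position is [4 9 -2 / 0 -4 5]. Elementwise product with the kernel and sum: 4·1 + 9·3 + -2·1 + -4·2 + 5·-1.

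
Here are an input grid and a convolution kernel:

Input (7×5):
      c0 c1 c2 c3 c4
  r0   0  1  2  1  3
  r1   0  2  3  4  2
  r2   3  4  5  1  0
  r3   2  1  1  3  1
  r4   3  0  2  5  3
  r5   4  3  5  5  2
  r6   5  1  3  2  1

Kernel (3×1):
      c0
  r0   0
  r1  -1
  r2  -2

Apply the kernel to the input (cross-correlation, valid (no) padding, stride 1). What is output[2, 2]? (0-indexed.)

The receptive field on the input at this output position is [5 / 1 / 2]. Elementwise product with the kernel and sum: 1·-1 + 2·-2.

-5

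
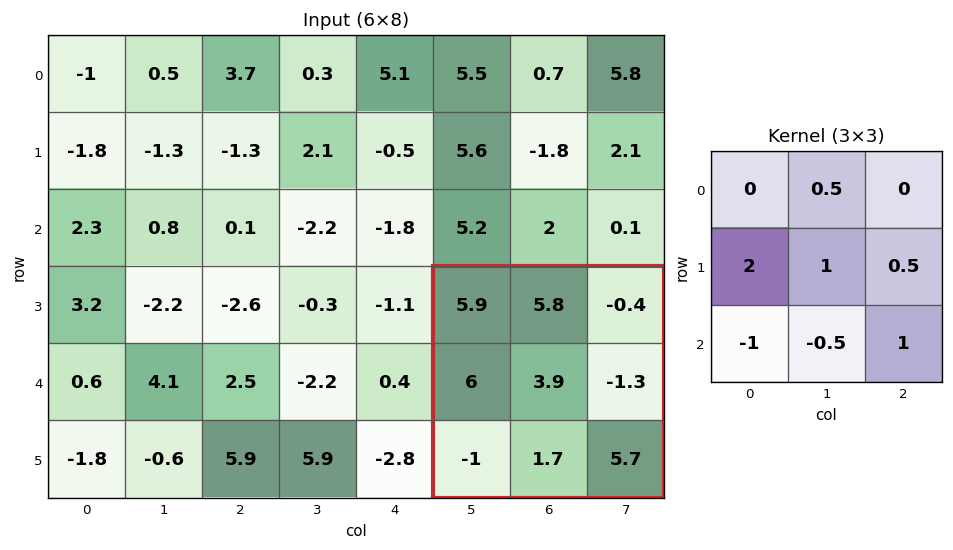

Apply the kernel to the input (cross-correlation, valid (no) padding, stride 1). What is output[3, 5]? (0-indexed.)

24

The receptive field on the input at this output position is [5.9 5.8 -0.4 / 6 3.9 -1.3 / -1 1.7 5.7]. Elementwise product with the kernel and sum: 5.8·0.5 + 6·2 + 3.9·1 + -1.3·0.5 + -1·-1 + 1.7·-0.5 + 5.7·1.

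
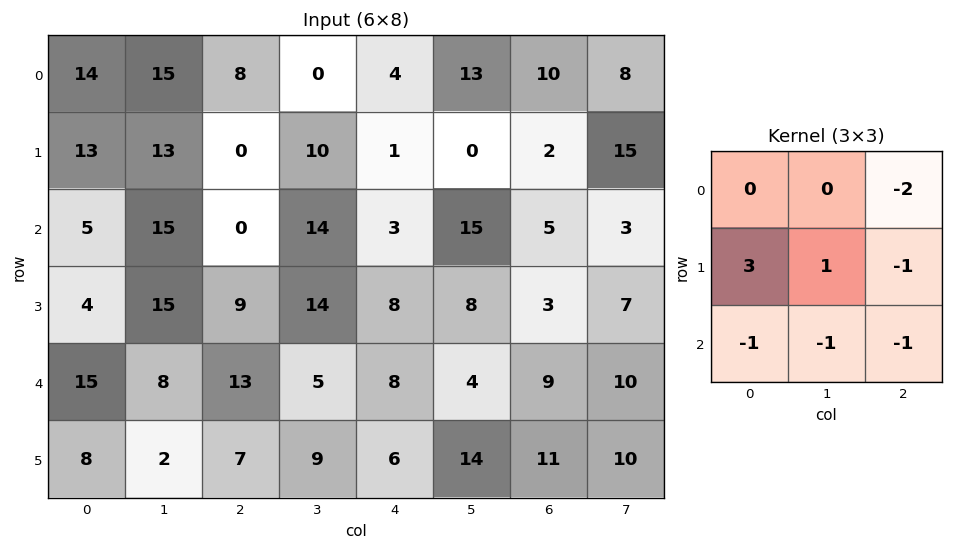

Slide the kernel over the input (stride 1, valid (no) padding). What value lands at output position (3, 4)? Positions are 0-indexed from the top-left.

-18

The receptive field on the input at this output position is [8 8 3 / 8 4 9 / 6 14 11]. Elementwise product with the kernel and sum: 3·-2 + 8·3 + 4·1 + 9·-1 + 6·-1 + 14·-1 + 11·-1.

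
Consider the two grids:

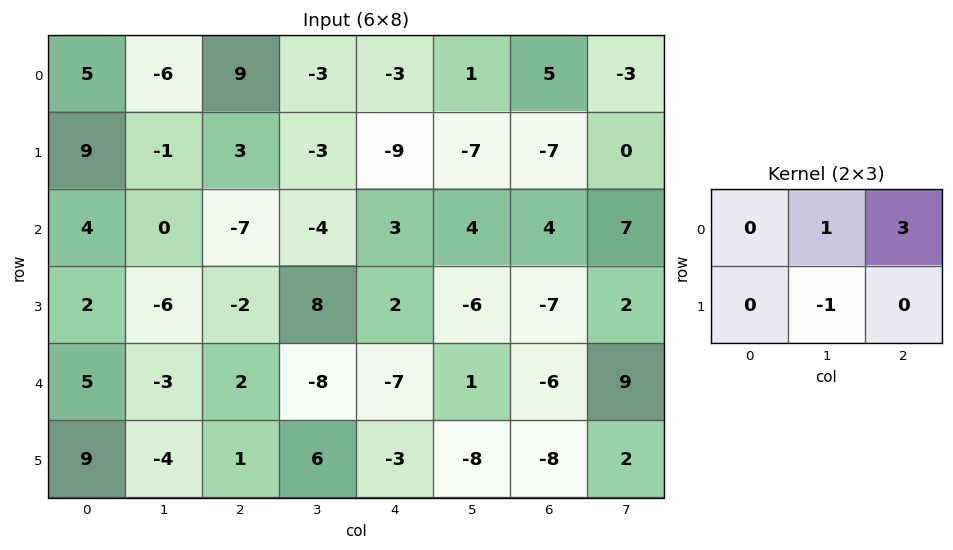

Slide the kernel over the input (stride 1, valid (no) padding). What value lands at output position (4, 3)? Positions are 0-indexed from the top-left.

-1

The receptive field on the input at this output position is [-8 -7 1 / 6 -3 -8]. Elementwise product with the kernel and sum: -7·1 + 1·3 + -3·-1.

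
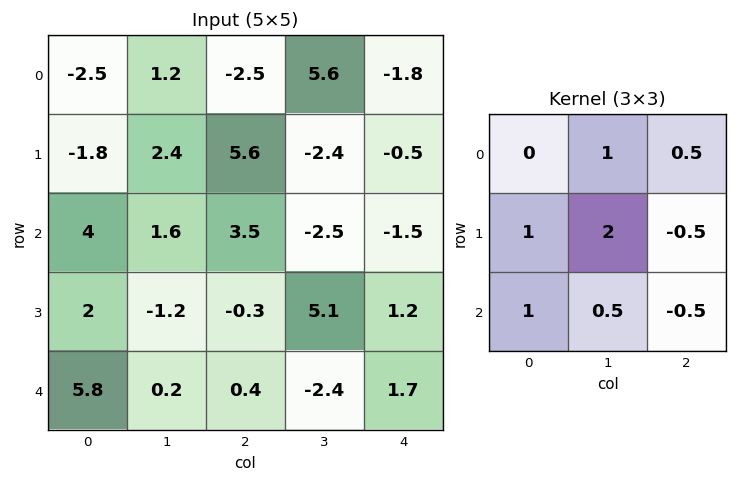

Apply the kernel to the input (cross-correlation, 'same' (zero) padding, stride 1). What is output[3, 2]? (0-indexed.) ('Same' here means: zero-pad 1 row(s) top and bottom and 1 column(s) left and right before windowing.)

The receptive field on the zero-padded input at this output position is [1.6 3.5 -2.5 / -1.2 -0.3 5.1 / 0.2 0.4 -2.4]. Elementwise product with the kernel and sum: 3.5·1 + -2.5·0.5 + -1.2·1 + -0.3·2 + 5.1·-0.5 + 0.2·1 + 0.4·0.5 + -2.4·-0.5.

-0.5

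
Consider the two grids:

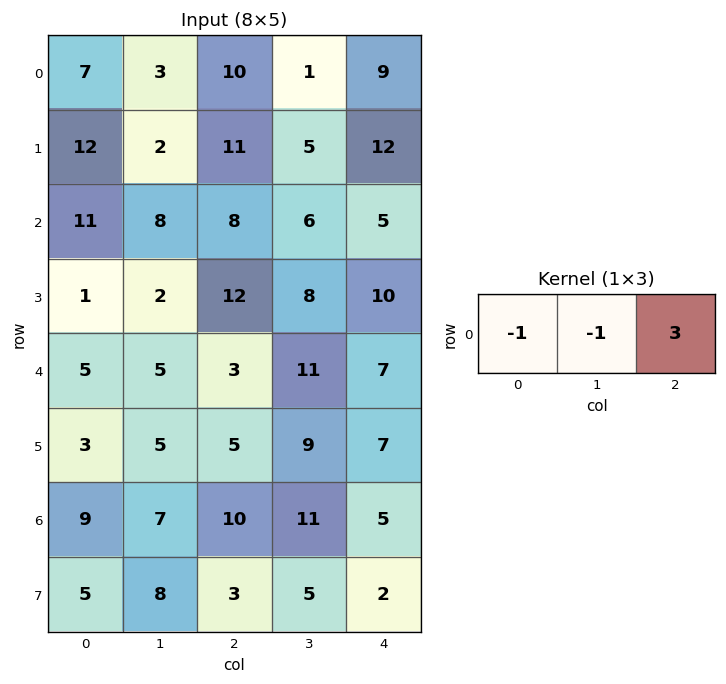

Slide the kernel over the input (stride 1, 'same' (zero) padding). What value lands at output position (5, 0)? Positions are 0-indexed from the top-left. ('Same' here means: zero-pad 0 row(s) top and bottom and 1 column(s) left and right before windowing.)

The receptive field on the zero-padded input at this output position is [0 3 5]. Elementwise product with the kernel and sum: 0·-1 + 3·-1 + 5·3.

12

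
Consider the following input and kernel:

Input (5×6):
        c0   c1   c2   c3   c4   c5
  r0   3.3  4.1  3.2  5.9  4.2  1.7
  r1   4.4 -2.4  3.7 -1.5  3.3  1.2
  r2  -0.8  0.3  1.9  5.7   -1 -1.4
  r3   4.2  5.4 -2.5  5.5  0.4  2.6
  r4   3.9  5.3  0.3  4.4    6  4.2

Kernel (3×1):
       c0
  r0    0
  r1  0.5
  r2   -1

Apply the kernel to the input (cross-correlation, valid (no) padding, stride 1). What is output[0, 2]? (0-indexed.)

The receptive field on the input at this output position is [3.2 / 3.7 / 1.9]. Elementwise product with the kernel and sum: 3.7·0.5 + 1.9·-1.

-0.05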